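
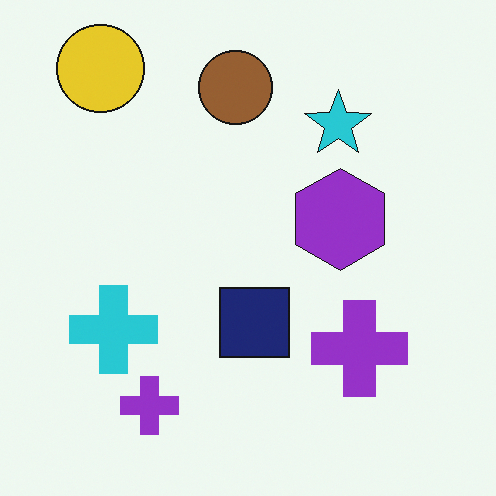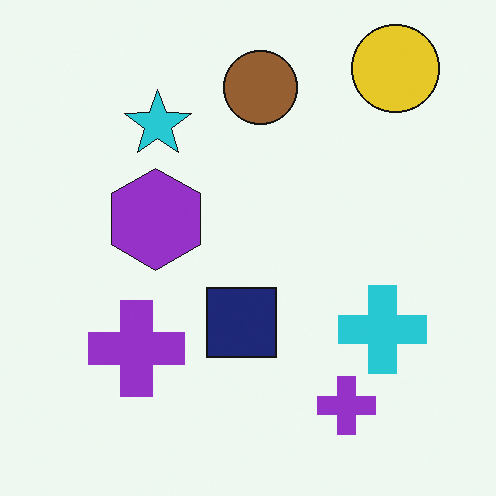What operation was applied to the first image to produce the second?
The image was flipped horizontally (left ↔ right).

The yellow circle is in the top-left of the first image and the top-right of the second — shapes on opposite sides of the vertical midline have swapped in a mirror flip.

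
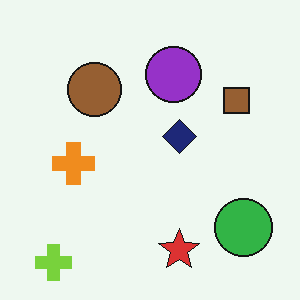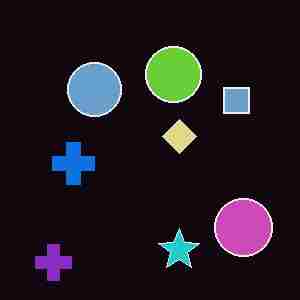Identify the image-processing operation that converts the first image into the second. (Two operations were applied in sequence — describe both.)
This is the original image degraded with heavy JPEG compression, then color-inverted (negative).

Blocky 8×8 compression artifacts appear around shape edges and the flat background shows ringing — characteristic JPEG degradation. The light background has become dark and every shape's color is its complement — a photographic negative.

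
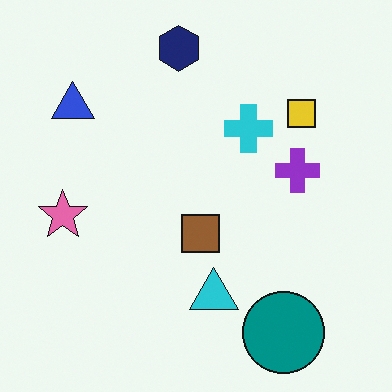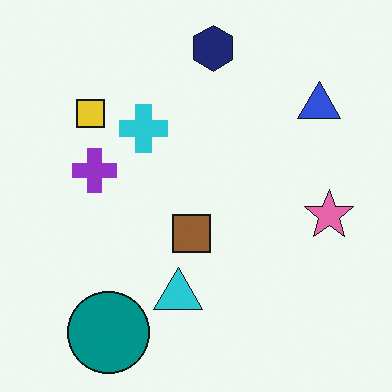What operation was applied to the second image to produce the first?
The first image is the second flipped horizontally (left ↔ right).

The pink star is in the right of the second image and the left of the first — shapes on opposite sides of the vertical midline have swapped in a mirror flip.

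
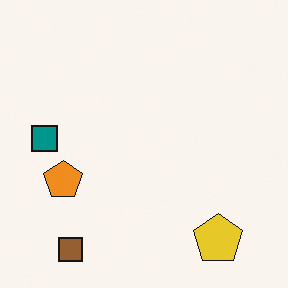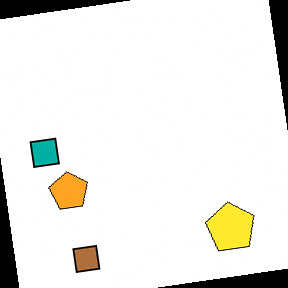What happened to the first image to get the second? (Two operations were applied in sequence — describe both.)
The image was rotated counter-clockwise by a few degrees, then slightly brightened.

Every shape is tilted by the same angle and the image corners show triangular fill wedges — a whole-image rotation by a non-right angle. Every pixel — background and shapes alike — is uniformly brightened.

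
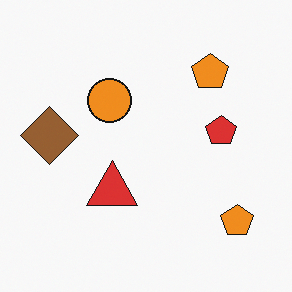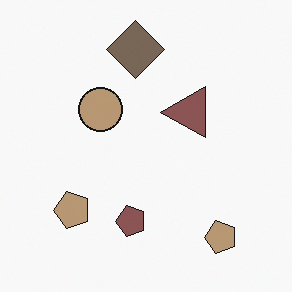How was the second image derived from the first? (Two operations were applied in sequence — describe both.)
The second image is the first transposed (reflected across the top-left ↔ bottom-right diagonal), then made much more muted (saturation change).

Shapes have swapped their row and column positions — what was in the top-right is now in the bottom-left — a diagonal reflection. All colors are more muted and greyish — a global saturation change.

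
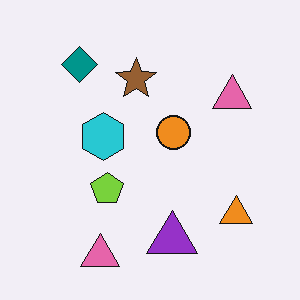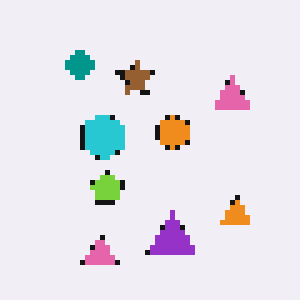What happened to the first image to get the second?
The transformation is: mildly pixelated.

Shapes are reduced to large square blocks; fine edges and outlines are lost — a downscale-then-upscale (mosaic) effect.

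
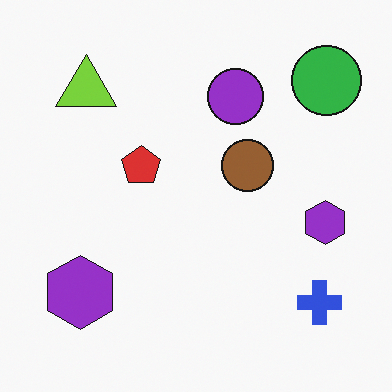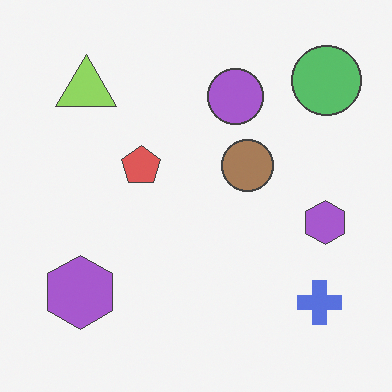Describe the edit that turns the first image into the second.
The transformation is: given slightly reduced contrast.

Tones are pushed toward mid-grey across the whole image — a global contrast change.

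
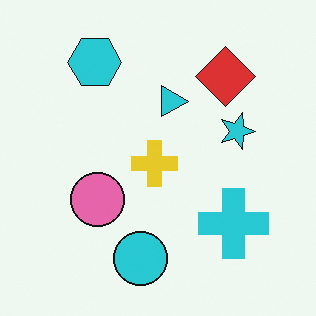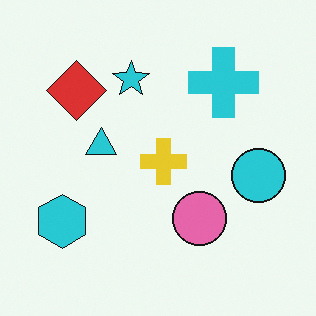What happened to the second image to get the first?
Rotated 90° clockwise.

The cyan hexagon sits in the bottom-left of the second image and the top-left of the first — consistent with a whole-image 90° clockwise rotation.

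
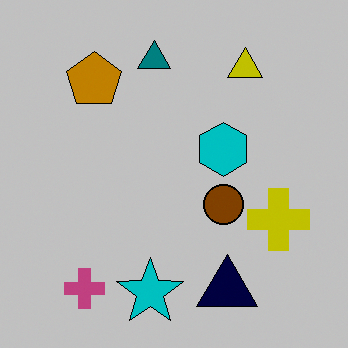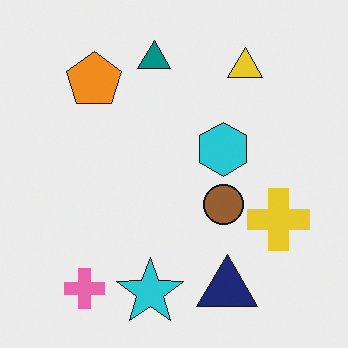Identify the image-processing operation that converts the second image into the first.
The image was heavily posterized to just a handful of flat colors.

Each flat color has snapped to a coarser quantized level — most visibly, the near-white background has dropped to a flat grey.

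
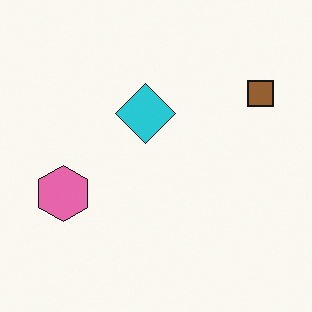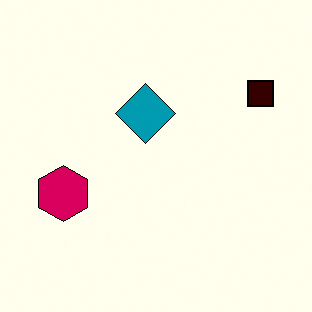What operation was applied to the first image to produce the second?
The image was boosted in contrast.

Tones are pushed away from mid-grey across the whole image — a global contrast change.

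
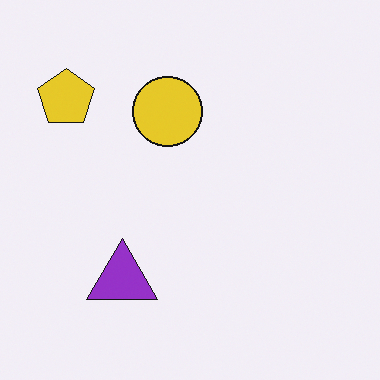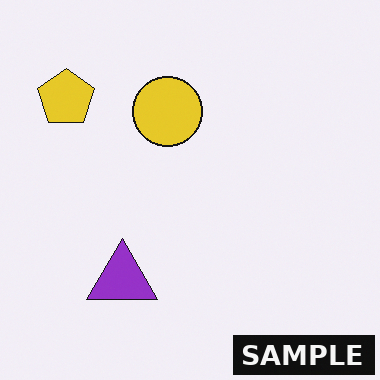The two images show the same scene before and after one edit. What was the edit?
The transformation is: watermarked with the text "SAMPLE" in the lower-right corner.

A dark label reading "SAMPLE" appears in the lower-right corner.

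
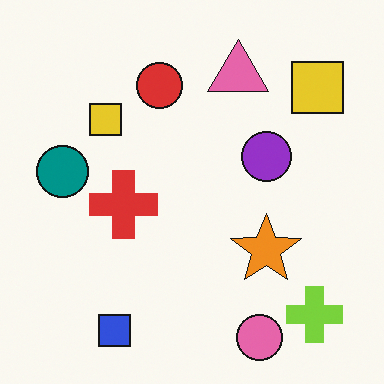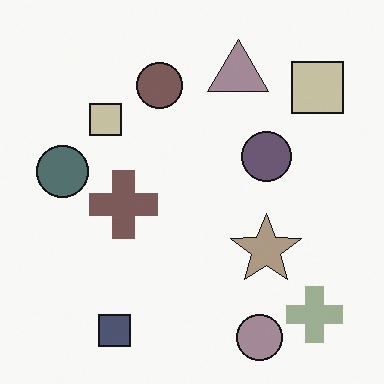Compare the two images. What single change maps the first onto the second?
Made much more muted (saturation change).

All colors are more muted and greyish — a global saturation change.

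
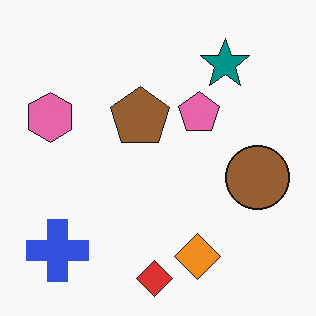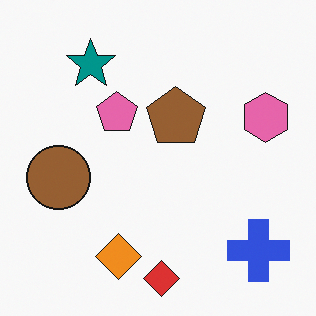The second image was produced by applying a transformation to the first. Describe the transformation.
Flipped horizontally (left ↔ right).

The pink hexagon is in the left of the first image and the right of the second — shapes on opposite sides of the vertical midline have swapped in a mirror flip.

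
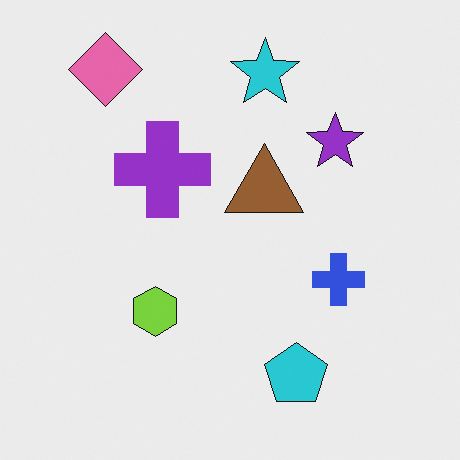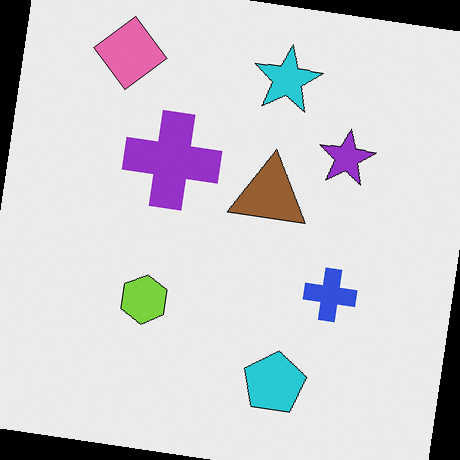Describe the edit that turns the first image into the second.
The image was rotated clockwise by a slight angle.

Every shape is tilted by the same angle and the image corners show triangular fill wedges — a whole-image rotation by a non-right angle.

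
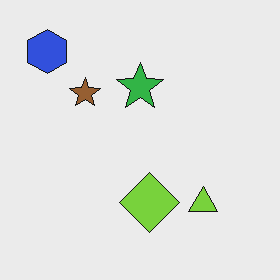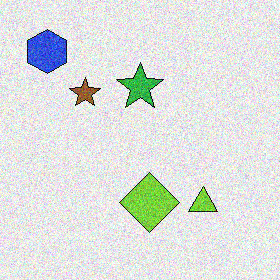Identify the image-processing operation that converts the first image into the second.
The transformation is: degraded with visible gaussian noise.

Random speckle covers the whole image, including the flat background.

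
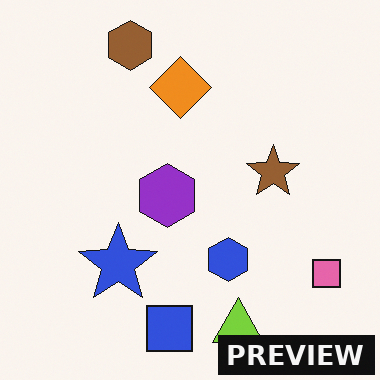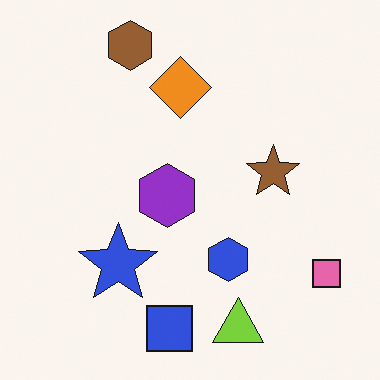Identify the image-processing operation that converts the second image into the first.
Watermarked with the text "PREVIEW" in the lower-right corner.

A dark label reading "PREVIEW" appears in the lower-right corner.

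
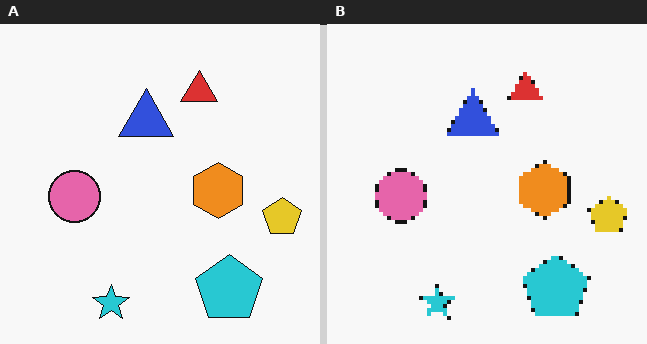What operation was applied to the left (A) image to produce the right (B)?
The image was mildly pixelated.

Shapes are reduced to large square blocks; fine edges and outlines are lost — a downscale-then-upscale (mosaic) effect.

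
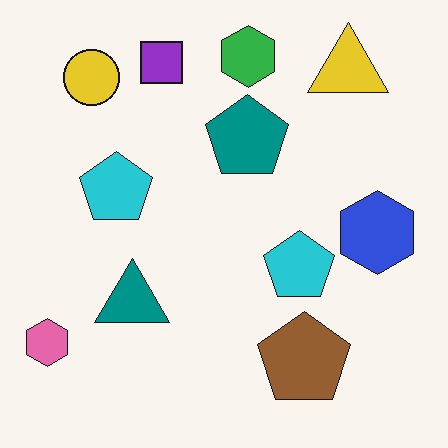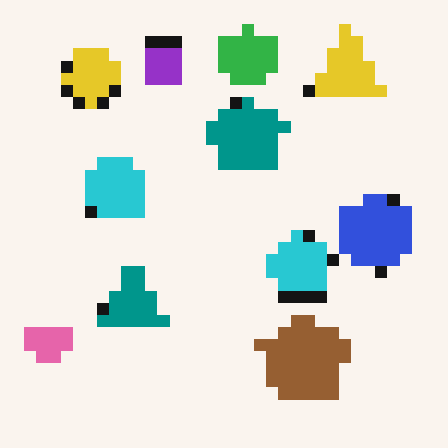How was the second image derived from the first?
The transformation is: coarsely pixelated.

Shapes are reduced to large square blocks; fine edges and outlines are lost — a downscale-then-upscale (mosaic) effect.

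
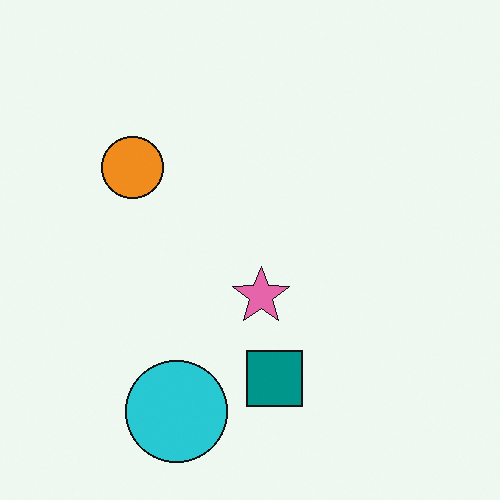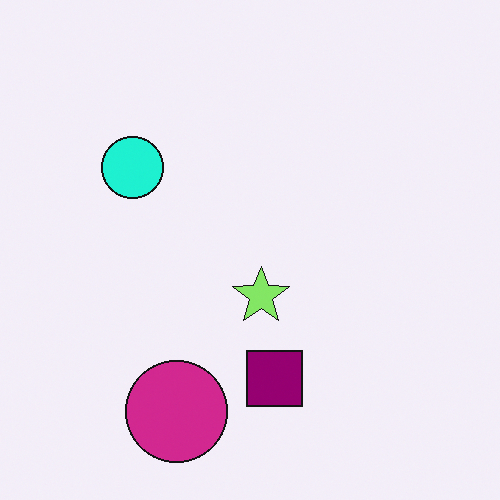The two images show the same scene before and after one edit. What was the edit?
The transformation is: hue-shifted noticeably.

Every shape's color has rotated by the same amount around the hue wheel — a uniform hue shift.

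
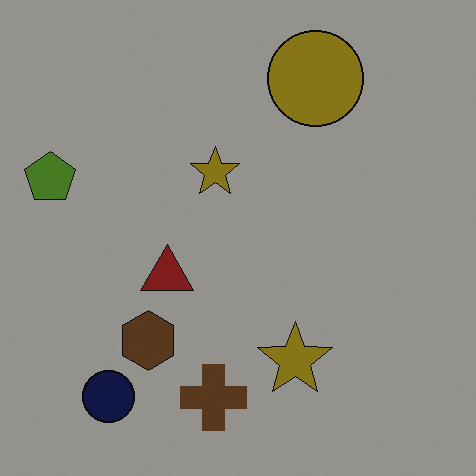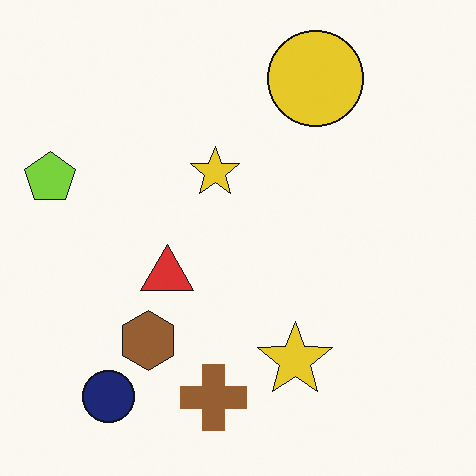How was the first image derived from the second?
It was noticeably darkened.

Every pixel — background and shapes alike — is uniformly darkened.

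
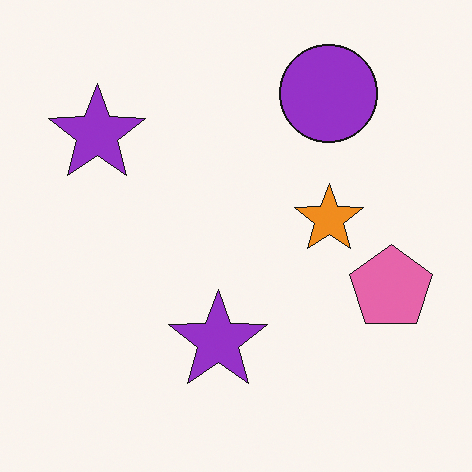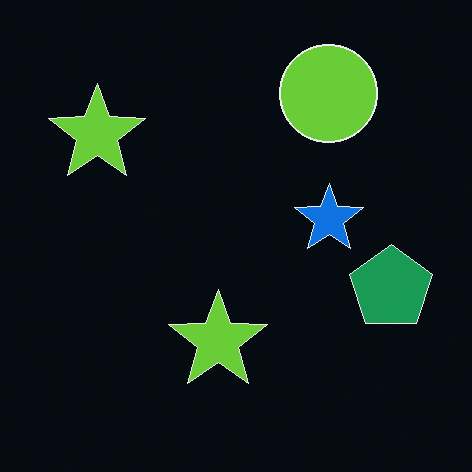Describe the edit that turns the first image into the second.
The second image is the first color-inverted (negative).

The light background has become dark and every shape's color is its complement — a photographic negative.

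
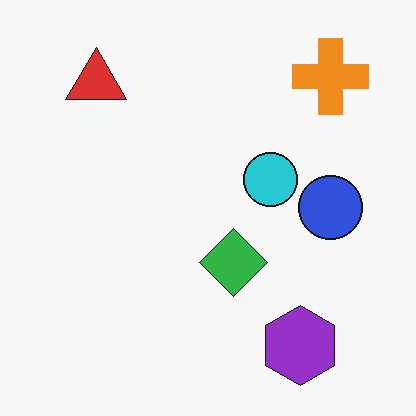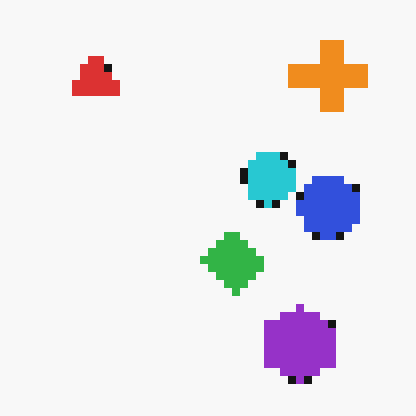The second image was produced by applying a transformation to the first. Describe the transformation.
The image was pixelated into visible square blocks.

Shapes are reduced to large square blocks; fine edges and outlines are lost — a downscale-then-upscale (mosaic) effect.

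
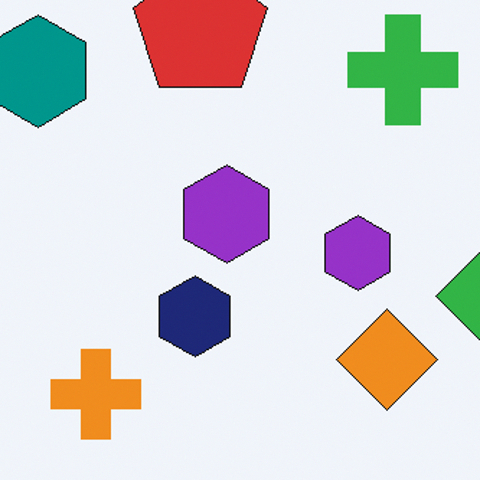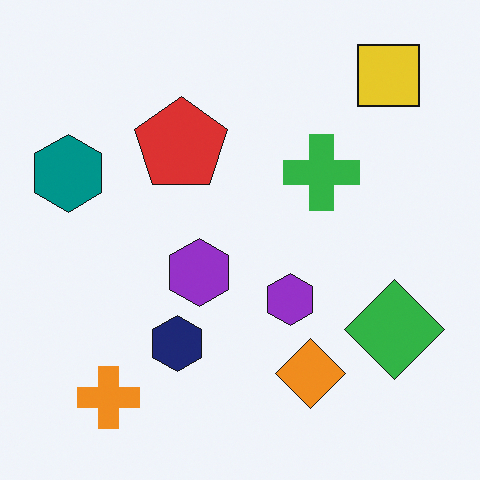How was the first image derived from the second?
This is the original image cropped slightly and scaled back up.

The visible shapes are larger and the field of view is narrower; shapes near the original edges may be partly or wholly outside the frame — a crop-and-rescale.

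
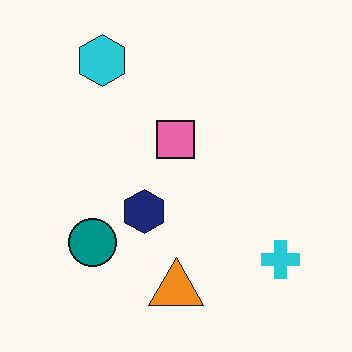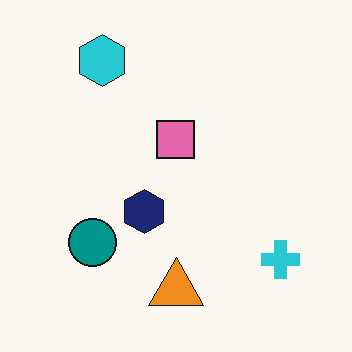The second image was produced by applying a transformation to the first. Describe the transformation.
The transformation is: given moderate JPEG compression.

Blocky 8×8 compression artifacts appear around shape edges and the flat background shows ringing — characteristic JPEG degradation.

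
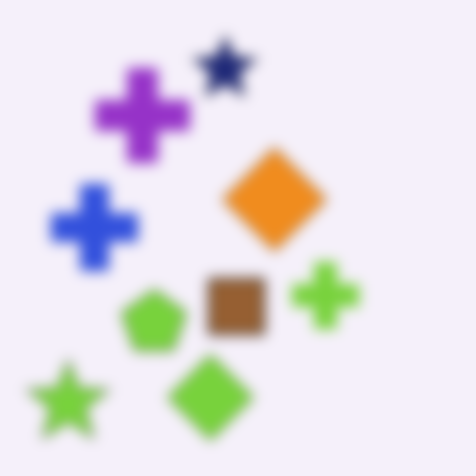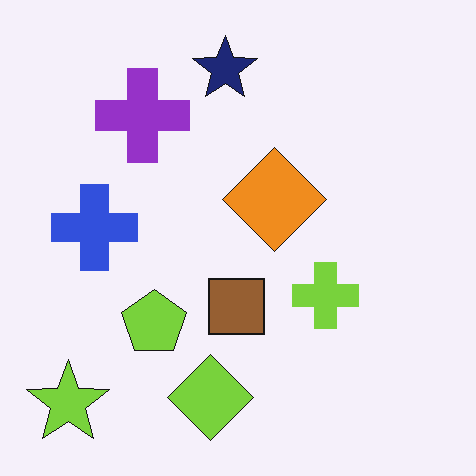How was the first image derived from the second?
This is the original image heavily blurred.

Shape edges and outlines are uniformly softened across the whole image.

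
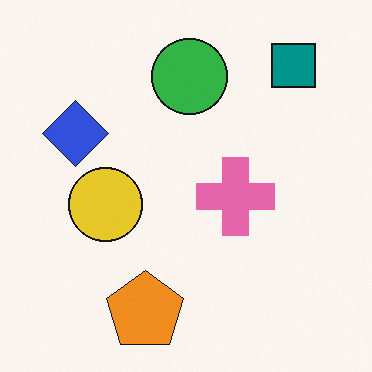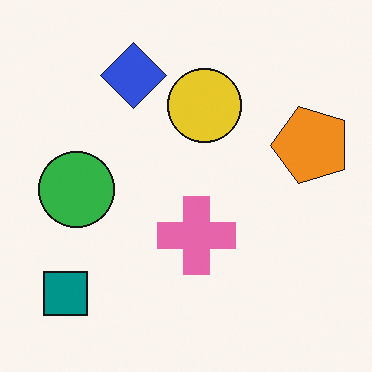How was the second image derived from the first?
This is the original image transposed (reflected across the top-left ↔ bottom-right diagonal).

Shapes have swapped their row and column positions — what was in the top-right is now in the bottom-left — a diagonal reflection.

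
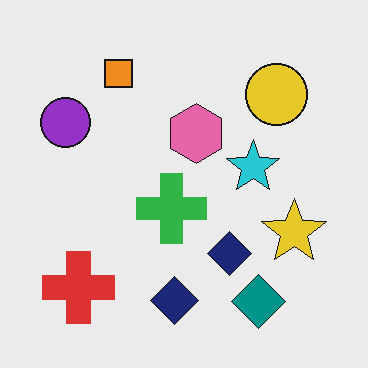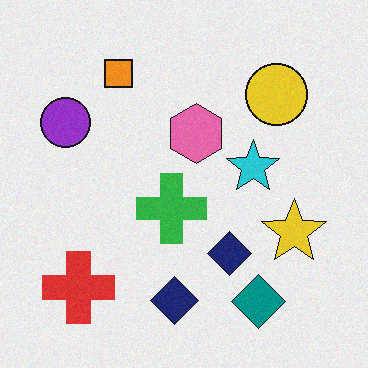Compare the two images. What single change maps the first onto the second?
The image was degraded with subtle gaussian noise.

Random speckle covers the whole image, including the flat background.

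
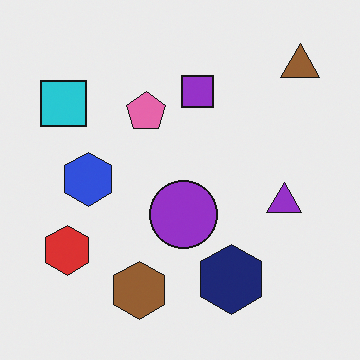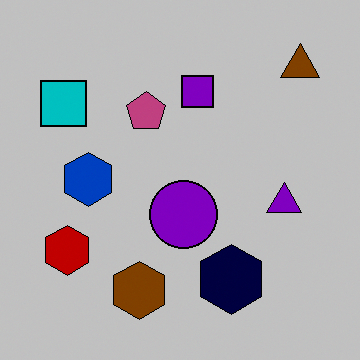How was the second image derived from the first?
The transformation is: aggressively posterized.

Each flat color has snapped to a coarser quantized level — most visibly, the near-white background has dropped to a flat grey.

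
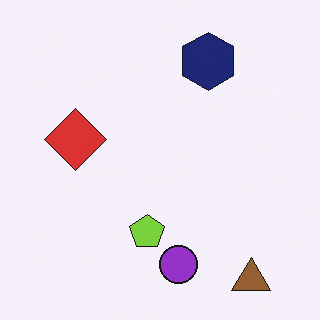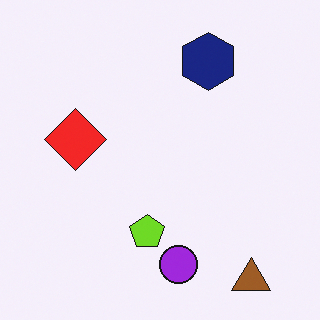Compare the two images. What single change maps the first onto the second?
The image was slightly oversaturated.

All colors are more vivid — a global saturation change.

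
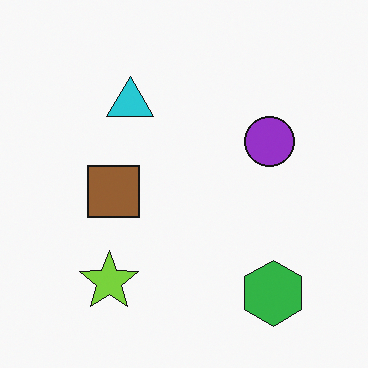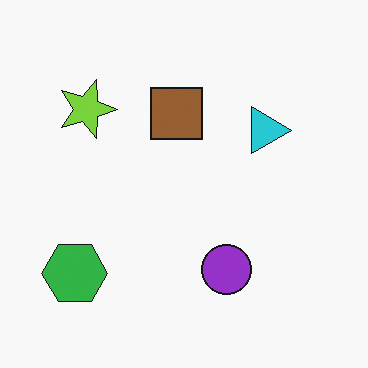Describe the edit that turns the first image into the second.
It was rotated 90° clockwise.

The green hexagon sits in the bottom-right of the first image and the bottom-left of the second — consistent with a whole-image 90° clockwise rotation.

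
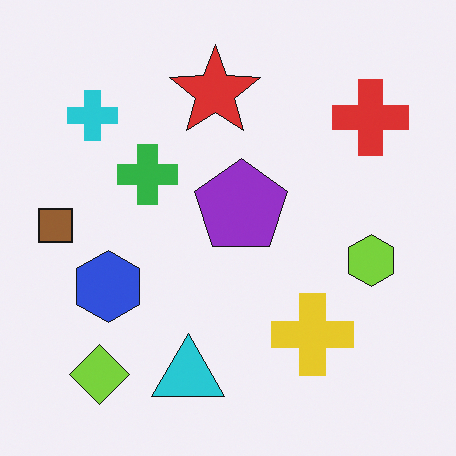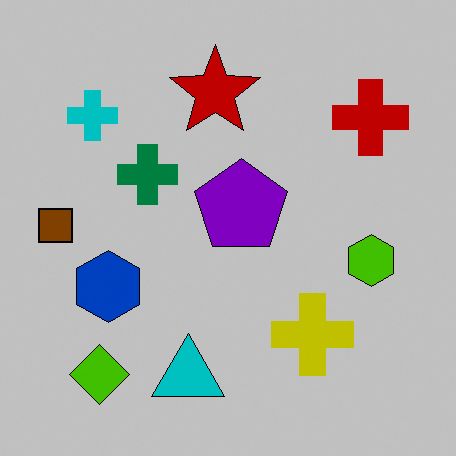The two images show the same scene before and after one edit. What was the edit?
The image was heavily posterized to just a handful of flat colors.

Each flat color has snapped to a coarser quantized level — most visibly, the near-white background has dropped to a flat grey.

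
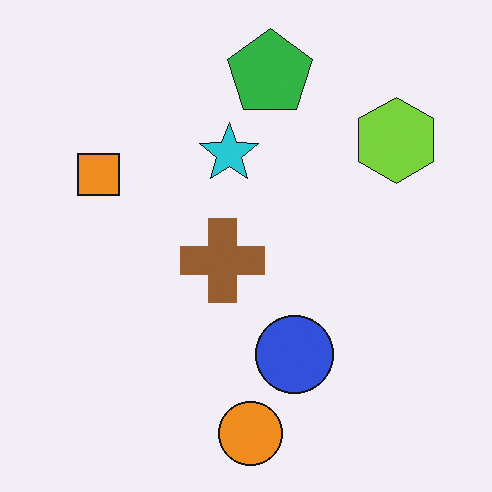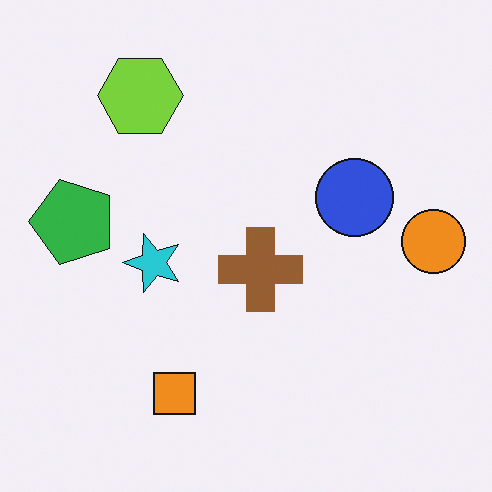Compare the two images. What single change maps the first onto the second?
It was rotated 90° counter-clockwise.

The orange circle sits in the bottom of the first image and the right of the second — consistent with a whole-image 90° counter-clockwise rotation.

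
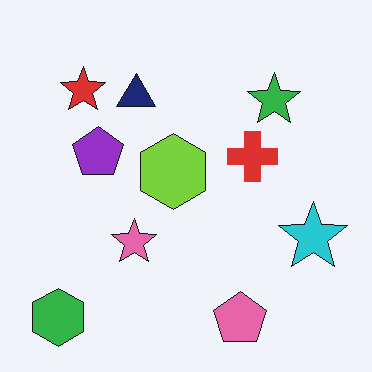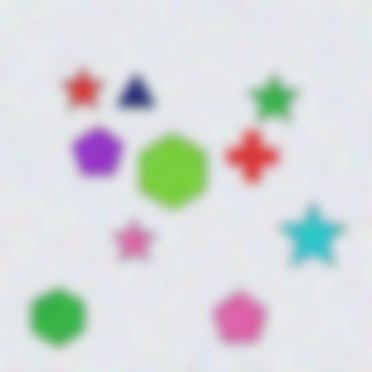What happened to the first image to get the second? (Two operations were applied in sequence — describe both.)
The second image is the first degraded with strong gaussian noise, then strongly gaussian-blurred.

Random speckle covers the whole image, including the flat background. Shape edges and outlines are uniformly softened across the whole image.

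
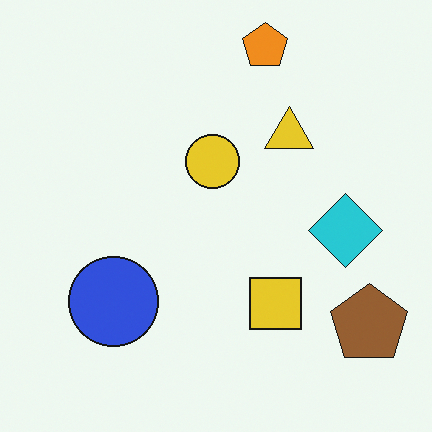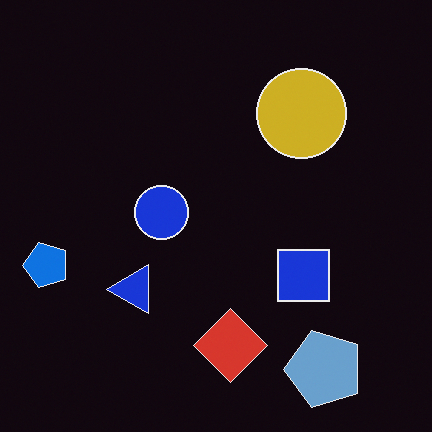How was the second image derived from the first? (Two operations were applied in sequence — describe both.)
This is the original image transposed (reflected across the top-left ↔ bottom-right diagonal), then color-inverted (negative).

Shapes have swapped their row and column positions — what was in the top-right is now in the bottom-left — a diagonal reflection. The light background has become dark and every shape's color is its complement — a photographic negative.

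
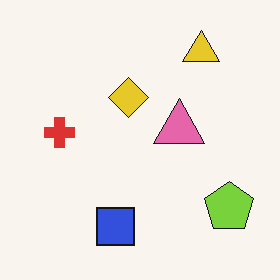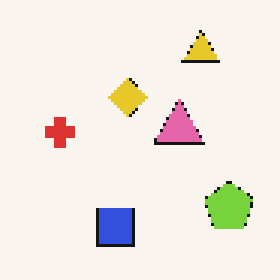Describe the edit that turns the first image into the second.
This is the original image lightly pixelated (a mild mosaic effect).

Shapes are reduced to large square blocks; fine edges and outlines are lost — a downscale-then-upscale (mosaic) effect.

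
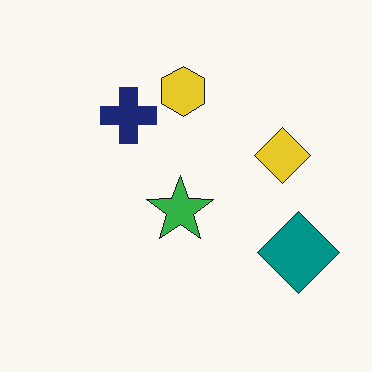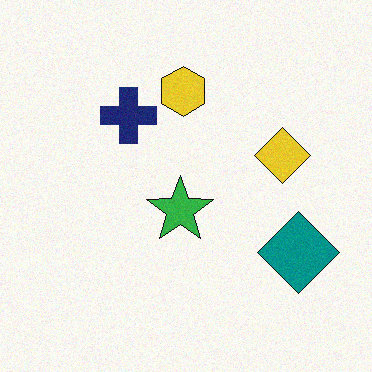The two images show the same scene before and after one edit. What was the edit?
Degraded with a light layer of grain.

Random speckle covers the whole image, including the flat background.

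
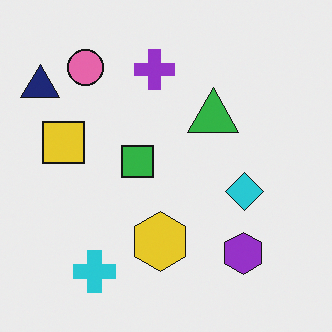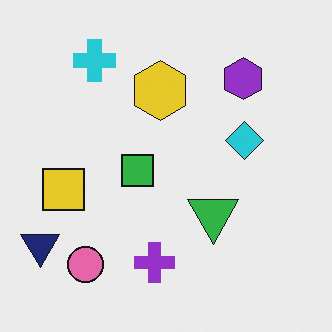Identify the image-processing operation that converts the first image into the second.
Flipped vertically (top ↔ bottom).

The cyan cross is in the bottom-left of the first image and the top-left of the second — shapes on opposite sides of the horizontal midline have swapped in a mirror flip.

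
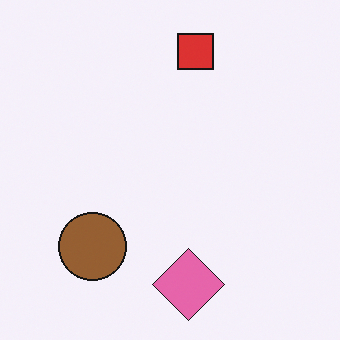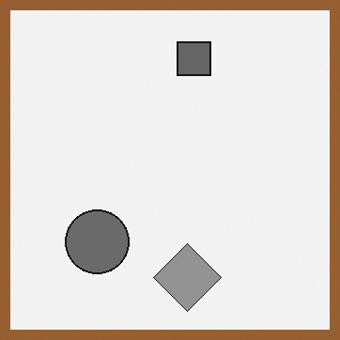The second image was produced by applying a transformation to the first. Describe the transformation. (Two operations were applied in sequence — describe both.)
The image was converted to grayscale, then framed with a brown border.

All color is removed — every shape is now a shade of grey. A solid brown frame runs around the edge of the second image, with the content slightly shrunk inside it.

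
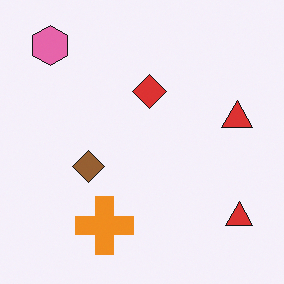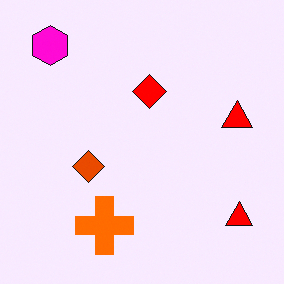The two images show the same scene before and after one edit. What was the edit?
This is the original image heavily oversaturated.

All colors are more vivid — a global saturation change.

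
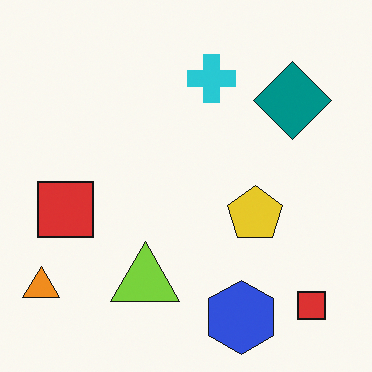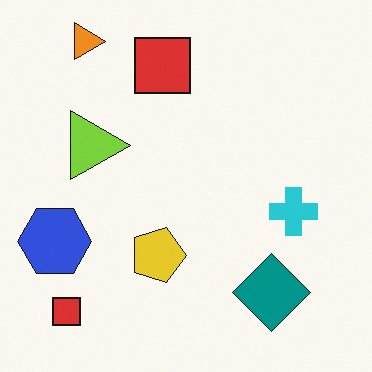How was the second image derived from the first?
The second image is the first rotated 90° clockwise.

The orange triangle sits in the bottom-left of the first image and the top-left of the second — consistent with a whole-image 90° clockwise rotation.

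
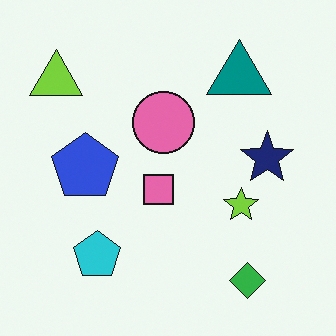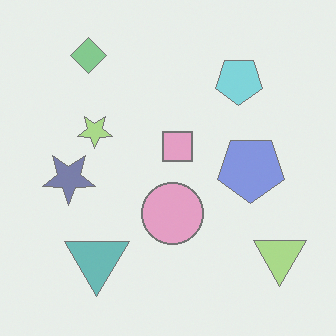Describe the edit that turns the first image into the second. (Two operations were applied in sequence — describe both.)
The image was rotated 180°, then washed out (contrast reduced).

The lime triangle sits in the top-left of the first image and the bottom-right of the second — consistent with a whole-image 180° rotation. Tones are pushed toward mid-grey across the whole image — a global contrast change.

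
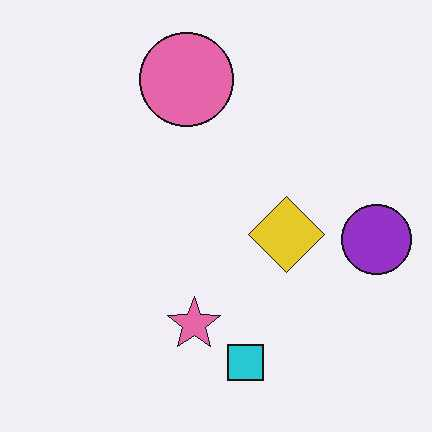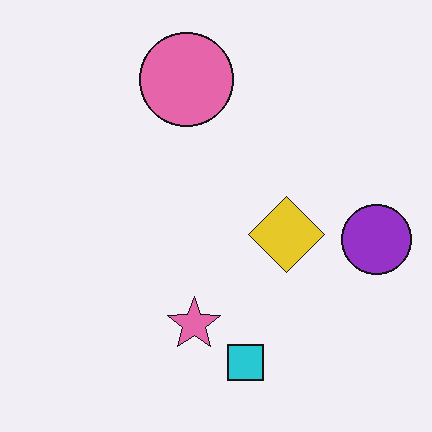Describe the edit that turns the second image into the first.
Given moderate JPEG compression.

Blocky 8×8 compression artifacts appear around shape edges and the flat background shows ringing — characteristic JPEG degradation.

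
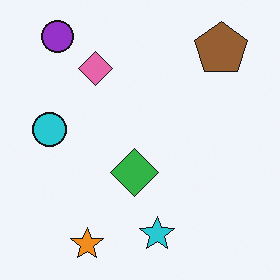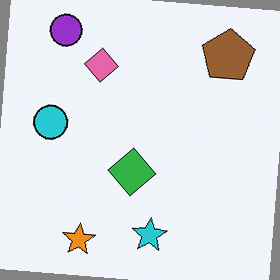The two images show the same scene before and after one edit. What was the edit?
It was rotated clockwise by a small amount.

Every shape is tilted by the same angle and the image corners show triangular fill wedges — a whole-image rotation by a non-right angle.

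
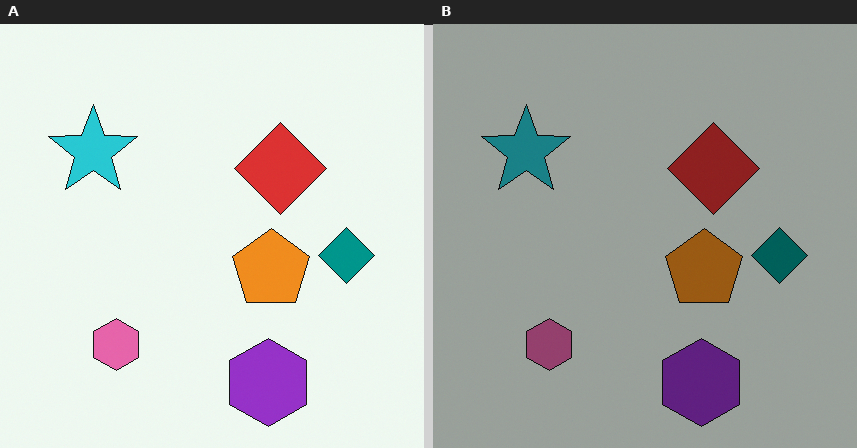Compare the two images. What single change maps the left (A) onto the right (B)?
The image was noticeably darkened.

Every pixel — background and shapes alike — is uniformly darkened.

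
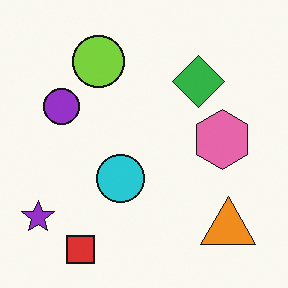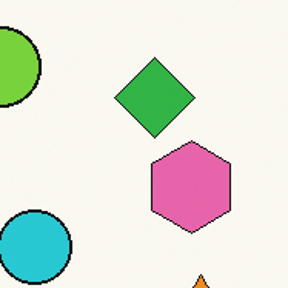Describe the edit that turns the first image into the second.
This is the original image cropped to a modestly smaller region and rescaled.

The visible shapes are larger and the field of view is narrower; shapes near the original edges may be partly or wholly outside the frame — a crop-and-rescale.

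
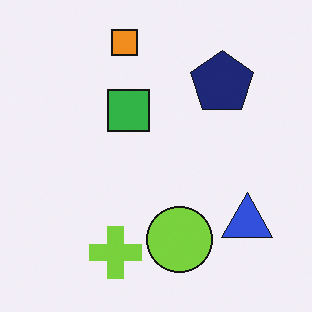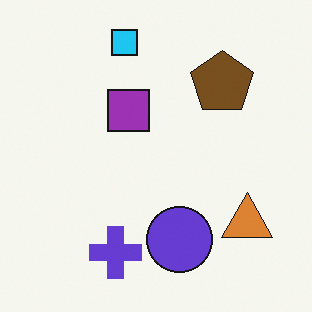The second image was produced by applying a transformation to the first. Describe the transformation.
This is the original image hue-shifted by a large amount.

Every shape's color has rotated by the same amount around the hue wheel — a uniform hue shift.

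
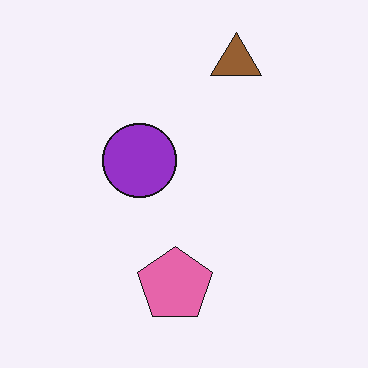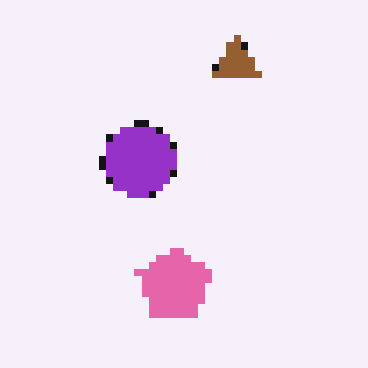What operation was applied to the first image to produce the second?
Moderately pixelated.

Shapes are reduced to large square blocks; fine edges and outlines are lost — a downscale-then-upscale (mosaic) effect.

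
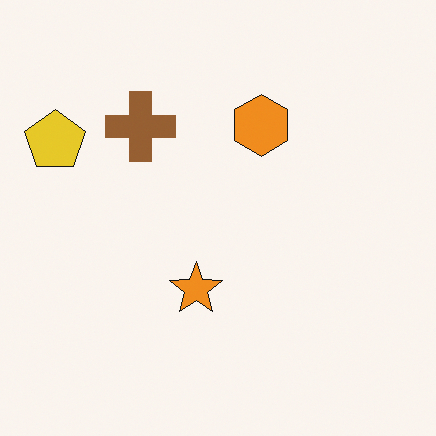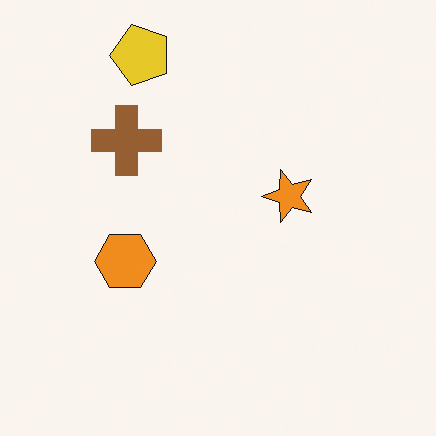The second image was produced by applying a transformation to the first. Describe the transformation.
Transposed (reflected across the top-left ↔ bottom-right diagonal).

Shapes have swapped their row and column positions — what was in the top-right is now in the bottom-left — a diagonal reflection.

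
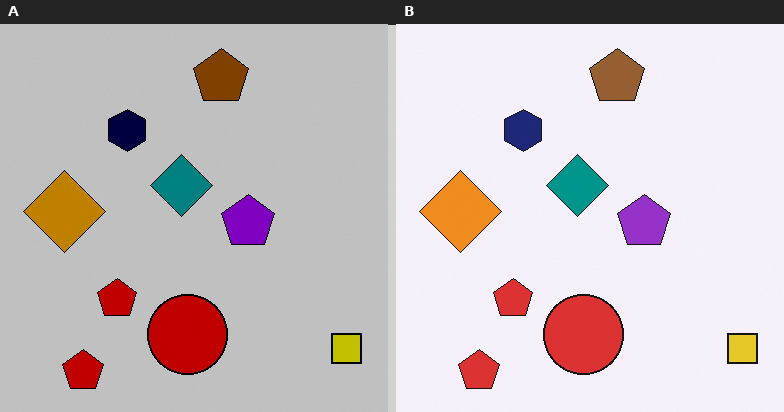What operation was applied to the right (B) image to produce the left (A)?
Heavily posterized to just a handful of flat colors.

Each flat color has snapped to a coarser quantized level — most visibly, the near-white background has dropped to a flat grey.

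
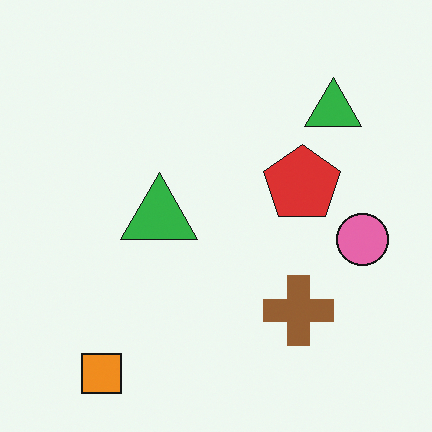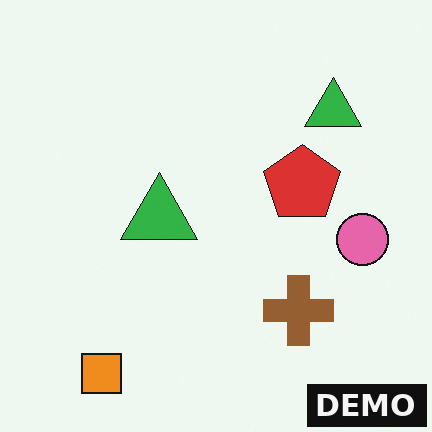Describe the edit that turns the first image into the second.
Watermarked with the text "DEMO" in the lower-right corner.

A dark label reading "DEMO" appears in the lower-right corner.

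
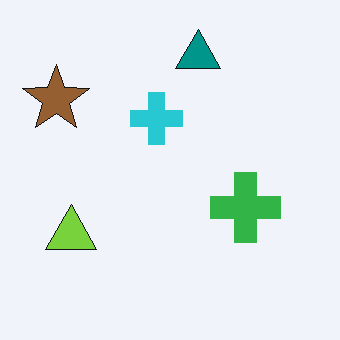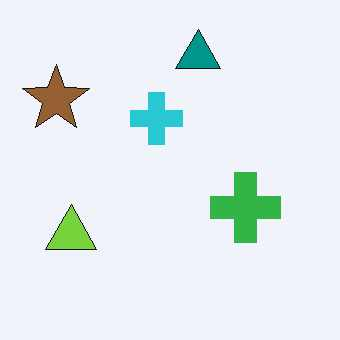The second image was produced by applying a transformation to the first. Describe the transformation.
The transformation is: given moderate JPEG compression.

Blocky 8×8 compression artifacts appear around shape edges and the flat background shows ringing — characteristic JPEG degradation.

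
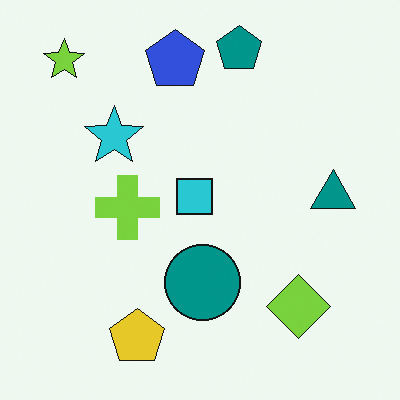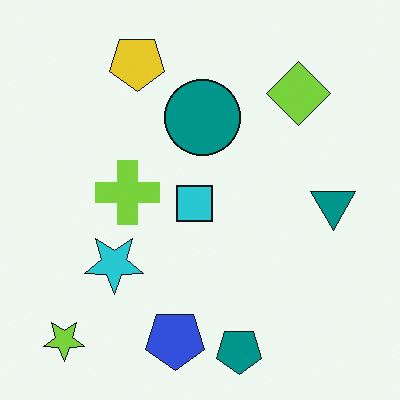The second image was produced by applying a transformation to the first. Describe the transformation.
This is the original image flipped vertically (top ↔ bottom).

The teal pentagon is in the top of the first image and the bottom of the second — shapes on opposite sides of the horizontal midline have swapped in a mirror flip.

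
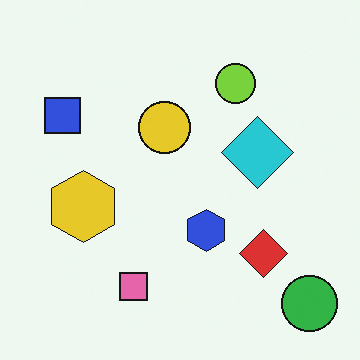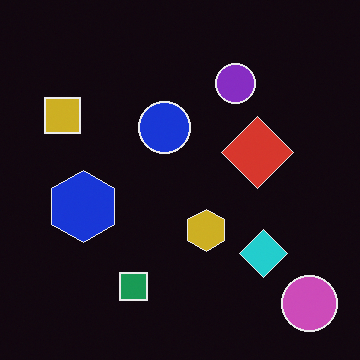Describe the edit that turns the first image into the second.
The image was color-inverted (negative).

The light background has become dark and every shape's color is its complement — a photographic negative.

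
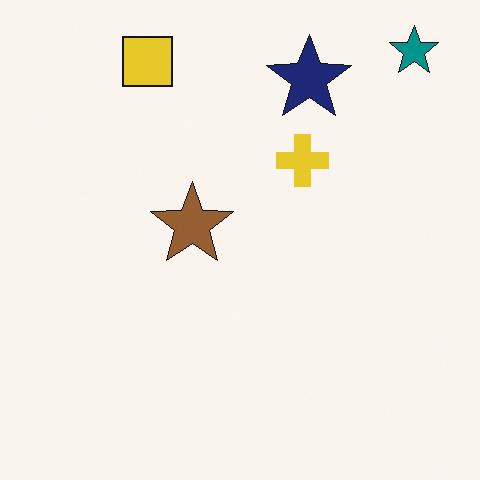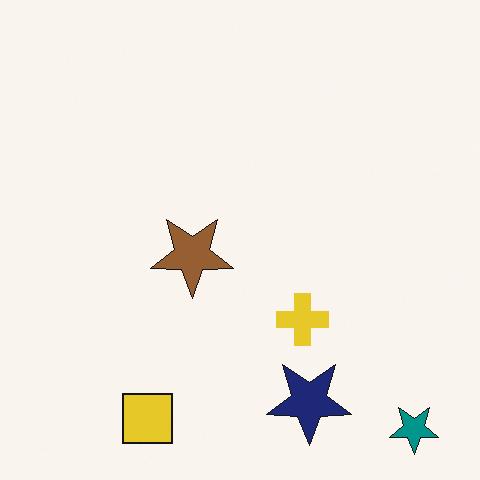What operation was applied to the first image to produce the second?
Flipped vertically (top ↔ bottom).

The teal star is in the top-right of the first image and the bottom-right of the second — shapes on opposite sides of the horizontal midline have swapped in a mirror flip.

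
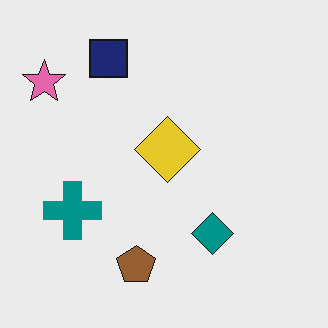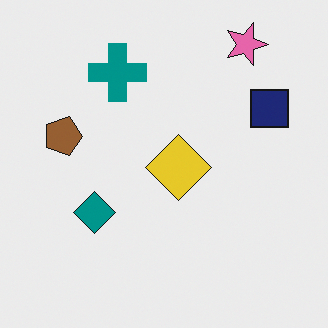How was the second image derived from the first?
The second image is the first rotated 90° clockwise.

The pink star sits in the top-left of the first image and the top-right of the second — consistent with a whole-image 90° clockwise rotation.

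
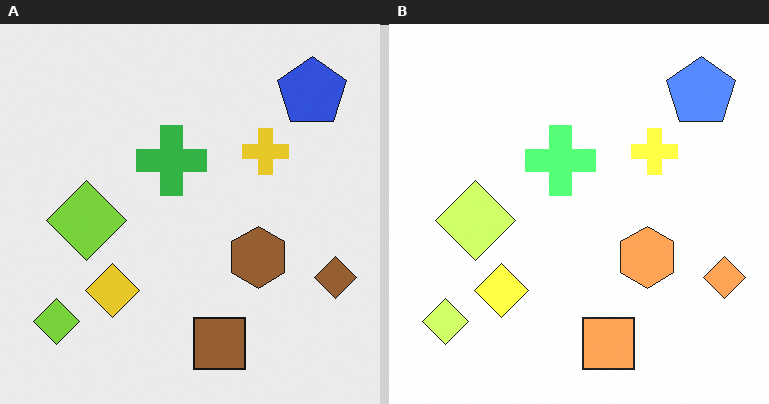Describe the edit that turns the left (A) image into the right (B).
The image was substantially brightened.

Every pixel — background and shapes alike — is uniformly brightened.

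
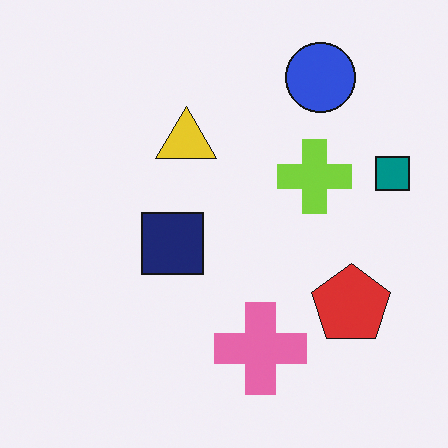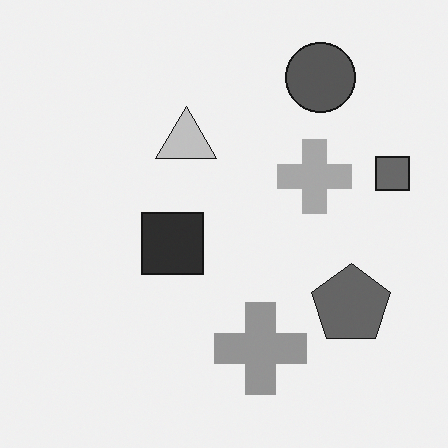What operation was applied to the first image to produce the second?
It was converted to grayscale.

All color is removed — every shape is now a shade of grey.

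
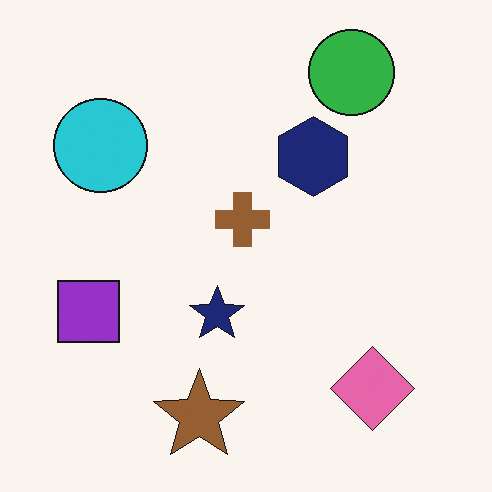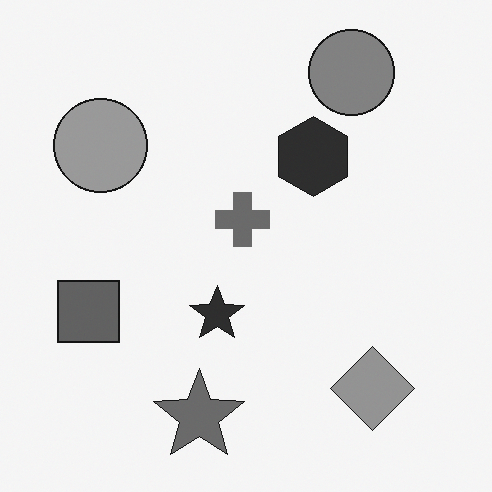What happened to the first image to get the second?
The second image is the first converted to grayscale.

All color is removed — every shape is now a shade of grey.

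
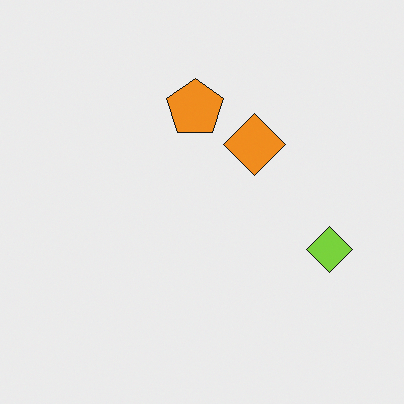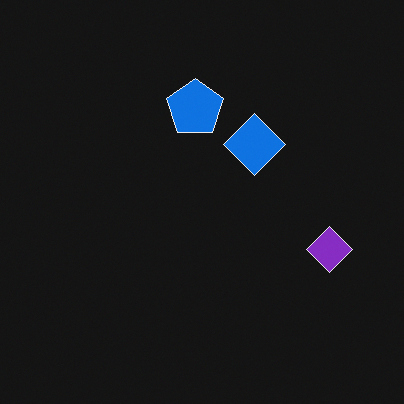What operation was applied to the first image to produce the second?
Color-inverted (negative).

The light background has become dark and every shape's color is its complement — a photographic negative.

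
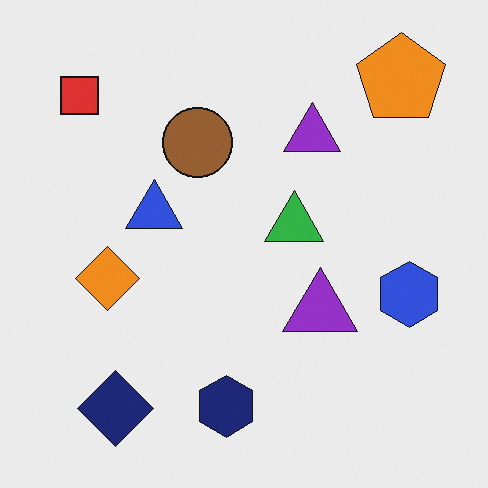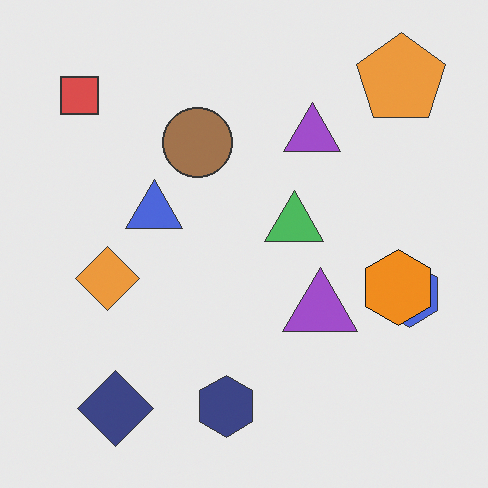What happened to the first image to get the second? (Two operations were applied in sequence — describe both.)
It was given slightly reduced contrast, then overlaid with an additional orange hexagon.

Tones are pushed toward mid-grey across the whole image — a global contrast change. An orange hexagon appears in the second image that is absent from the first.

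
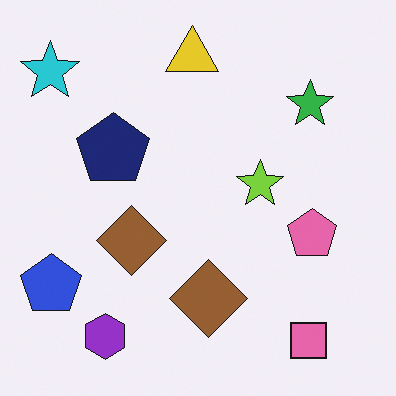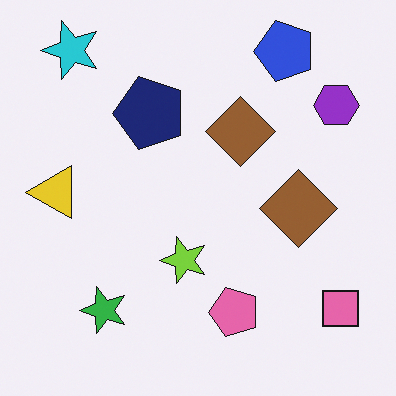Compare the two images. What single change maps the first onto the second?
This is the original image transposed (reflected across the top-left ↔ bottom-right diagonal).

Shapes have swapped their row and column positions — what was in the top-right is now in the bottom-left — a diagonal reflection.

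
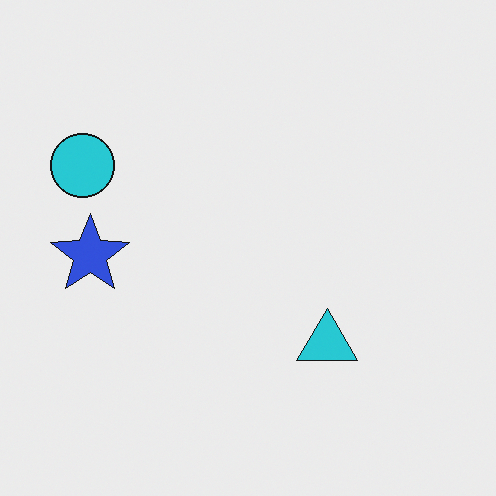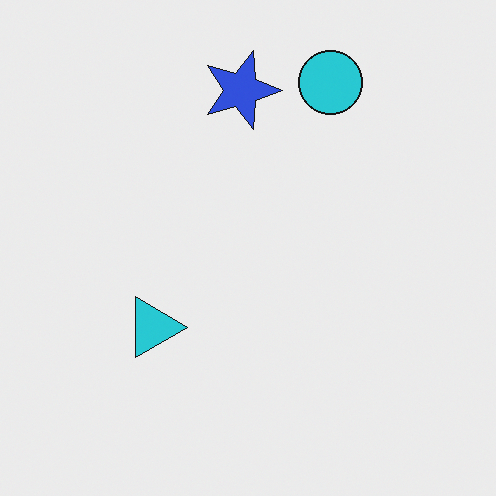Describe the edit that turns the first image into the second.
The image was rotated 90° clockwise.

The cyan circle sits in the top-left of the first image and the top of the second — consistent with a whole-image 90° clockwise rotation.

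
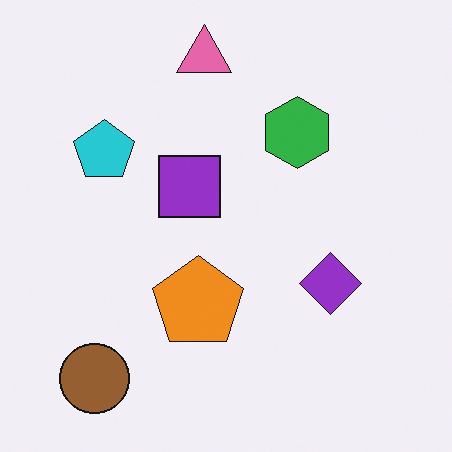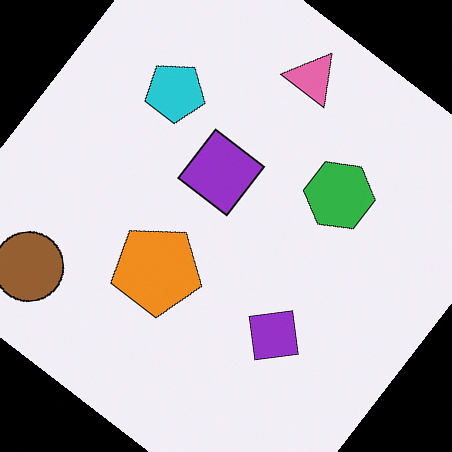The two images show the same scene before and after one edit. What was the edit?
This is the original image rotated clockwise by a large amount — several tens of degrees.

Every shape is tilted by the same angle and the image corners show triangular fill wedges — a whole-image rotation by a non-right angle.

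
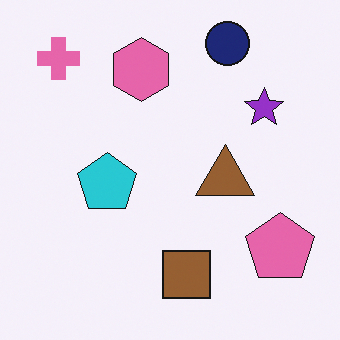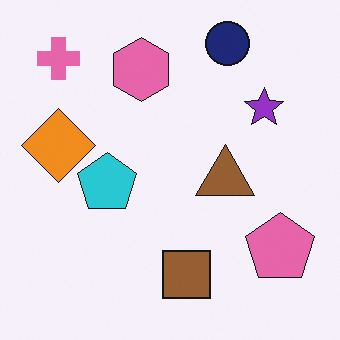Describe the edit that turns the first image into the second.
This is the original image overlaid with an additional orange diamond.

An orange diamond appears in the second image that is absent from the first.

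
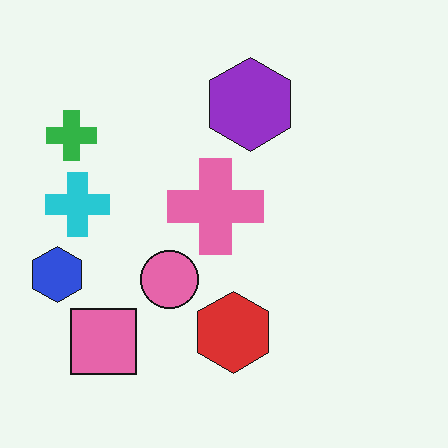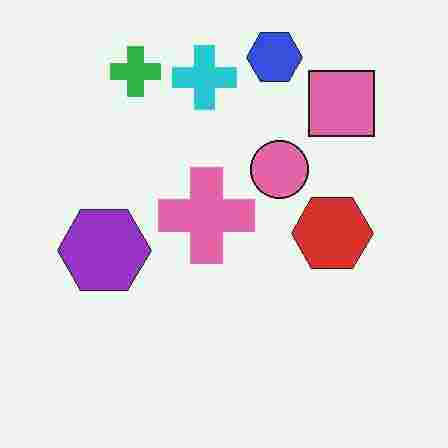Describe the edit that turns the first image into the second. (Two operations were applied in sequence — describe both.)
The image was heavily JPEG-compressed with obvious blocking artifacts, then transposed (reflected across the top-left ↔ bottom-right diagonal).

Blocky 8×8 compression artifacts appear around shape edges and the flat background shows ringing — characteristic JPEG degradation. Shapes have swapped their row and column positions — what was in the top-right is now in the bottom-left — a diagonal reflection.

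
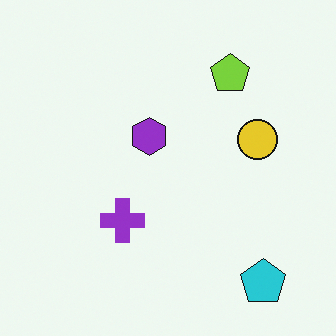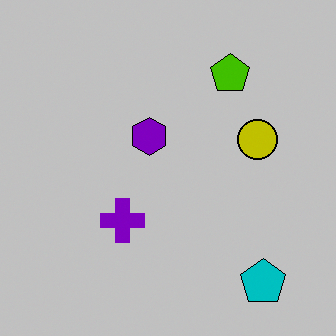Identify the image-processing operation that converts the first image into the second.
Heavily posterized to just a handful of flat colors.

Each flat color has snapped to a coarser quantized level — most visibly, the near-white background has dropped to a flat grey.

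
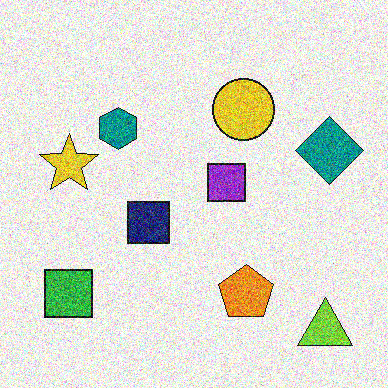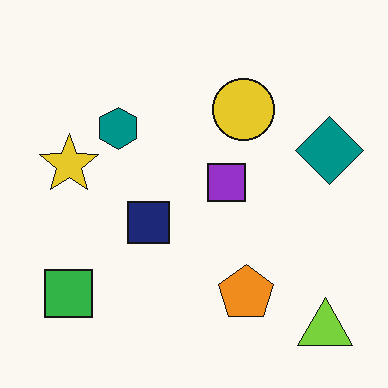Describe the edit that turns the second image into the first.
This is the original image degraded with a thick layer of grain.

Random speckle covers the whole image, including the flat background.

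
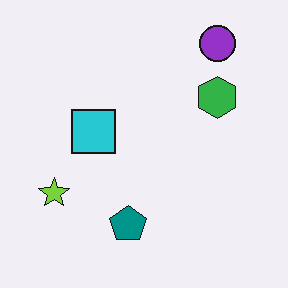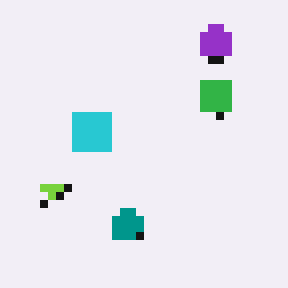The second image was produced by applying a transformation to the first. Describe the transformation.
It was pixelated into visible square blocks.

Shapes are reduced to large square blocks; fine edges and outlines are lost — a downscale-then-upscale (mosaic) effect.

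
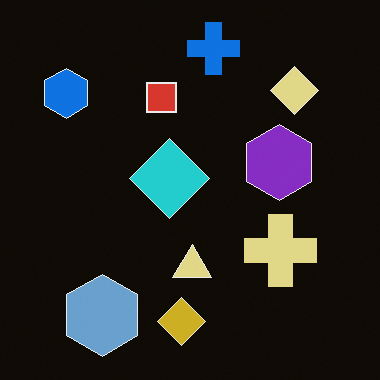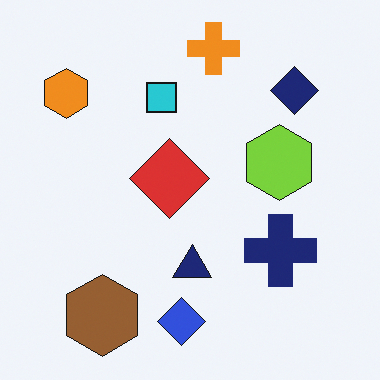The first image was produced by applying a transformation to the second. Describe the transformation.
The first image is the second color-inverted (negative).

The light background has become dark and every shape's color is its complement — a photographic negative.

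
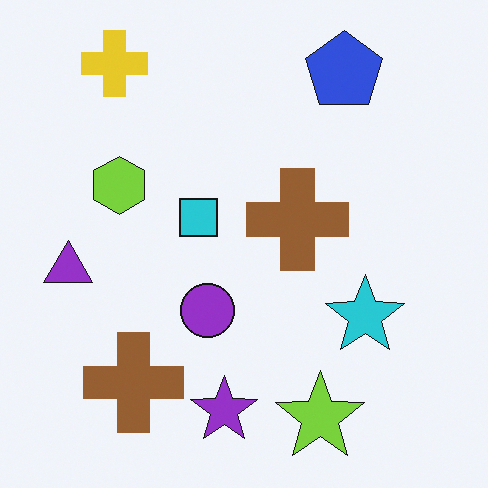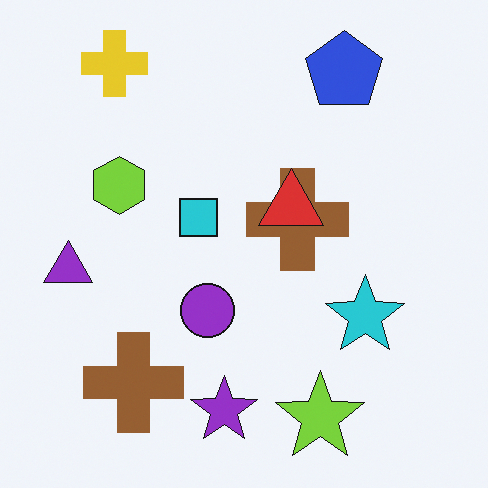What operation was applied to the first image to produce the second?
This is the original image overlaid with an additional red triangle.

A red triangle appears in the second image that is absent from the first.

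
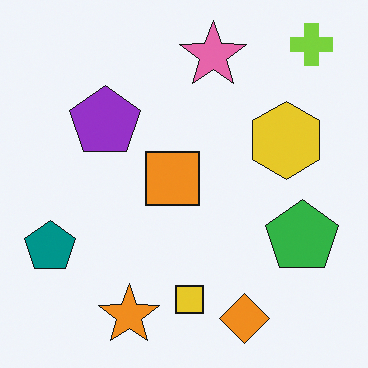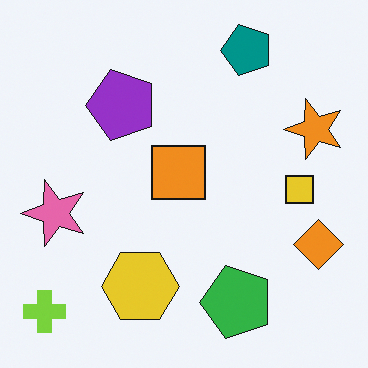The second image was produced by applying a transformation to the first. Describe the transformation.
The second image is the first transposed (reflected across the top-left ↔ bottom-right diagonal).

Shapes have swapped their row and column positions — what was in the top-right is now in the bottom-left — a diagonal reflection.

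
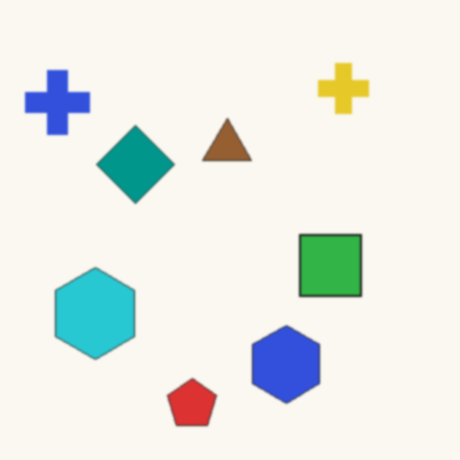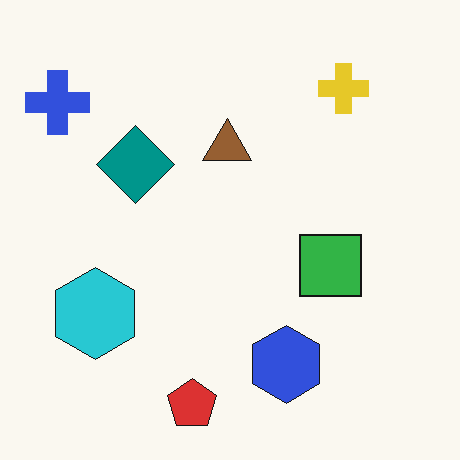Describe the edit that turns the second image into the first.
Slightly softened.

Shape edges and outlines are uniformly softened across the whole image.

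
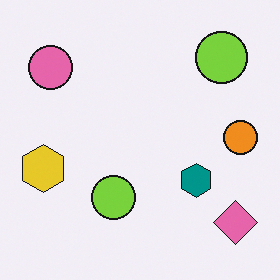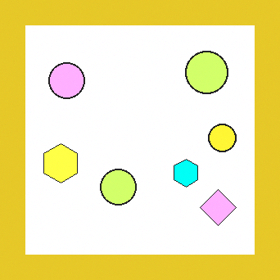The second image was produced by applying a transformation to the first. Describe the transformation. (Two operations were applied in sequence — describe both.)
The second image is the first substantially brightened, then framed with a yellow border.

Every pixel — background and shapes alike — is uniformly brightened. A solid yellow frame runs around the edge of the second image, with the content slightly shrunk inside it.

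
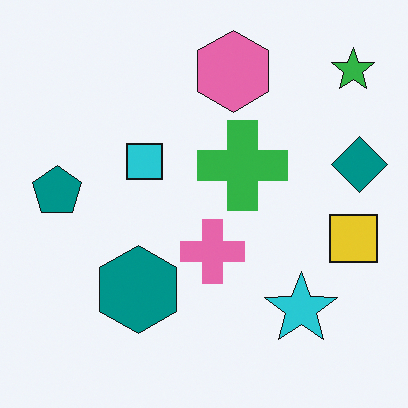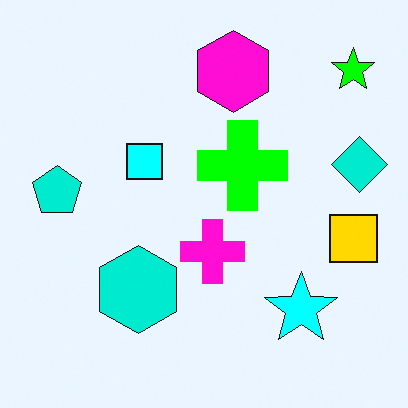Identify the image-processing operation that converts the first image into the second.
This is the original image heavily oversaturated.

All colors are more vivid — a global saturation change.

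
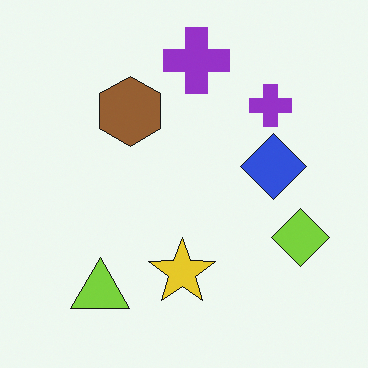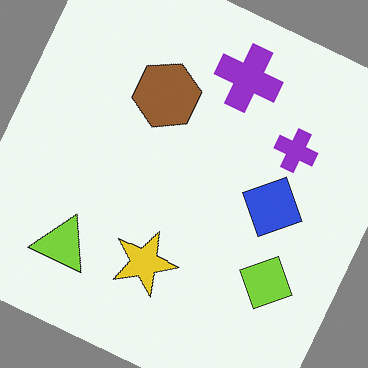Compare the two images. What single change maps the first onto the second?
It was rotated clockwise by a clearly visible amount.

Every shape is tilted by the same angle and the image corners show triangular fill wedges — a whole-image rotation by a non-right angle.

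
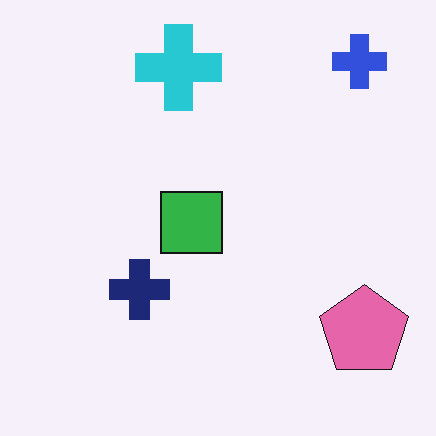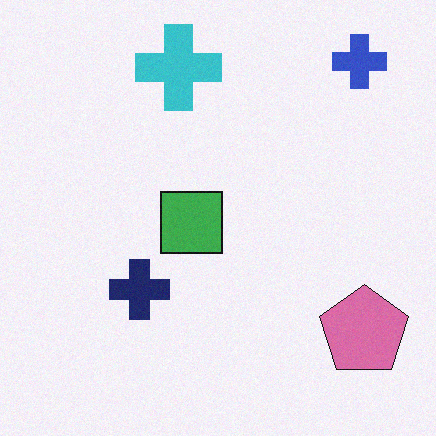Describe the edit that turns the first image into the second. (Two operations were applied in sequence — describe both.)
The transformation is: slightly desaturated, then degraded with light additive noise.

All colors are more muted and greyish — a global saturation change. Random speckle covers the whole image, including the flat background.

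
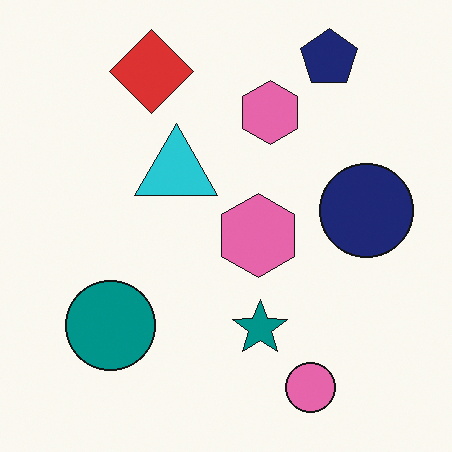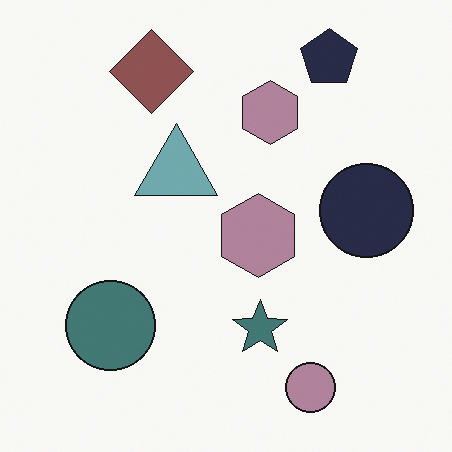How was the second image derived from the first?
It was made much more muted (saturation change).

All colors are more muted and greyish — a global saturation change.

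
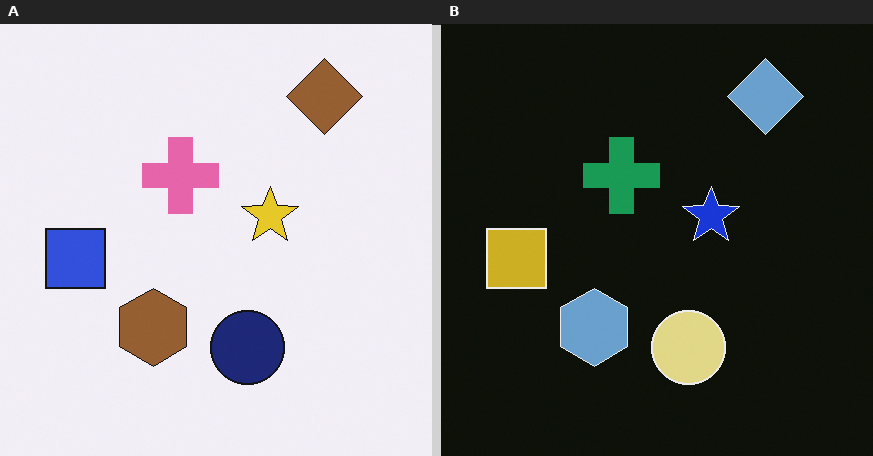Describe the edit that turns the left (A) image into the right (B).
Color-inverted (negative).

The light background has become dark and every shape's color is its complement — a photographic negative.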